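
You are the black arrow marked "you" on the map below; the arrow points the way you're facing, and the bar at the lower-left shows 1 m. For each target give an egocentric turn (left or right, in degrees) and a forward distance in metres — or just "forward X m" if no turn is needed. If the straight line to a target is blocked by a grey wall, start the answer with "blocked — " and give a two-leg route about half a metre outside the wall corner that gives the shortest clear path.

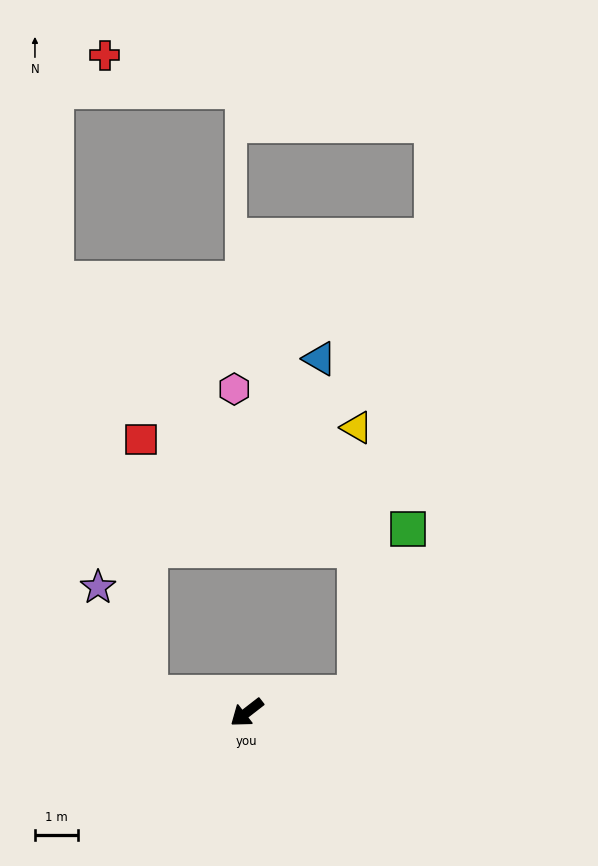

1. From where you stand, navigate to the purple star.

blocked — turn right 49°, forward 2.3 m, then turn right 53°, forward 2.8 m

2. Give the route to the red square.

blocked — turn right 49°, forward 2.3 m, then turn right 77°, forward 6.0 m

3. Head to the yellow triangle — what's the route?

blocked — turn left 152°, forward 2.6 m, then turn left 80°, forward 6.2 m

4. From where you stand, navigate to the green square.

blocked — turn left 152°, forward 2.6 m, then turn left 62°, forward 4.1 m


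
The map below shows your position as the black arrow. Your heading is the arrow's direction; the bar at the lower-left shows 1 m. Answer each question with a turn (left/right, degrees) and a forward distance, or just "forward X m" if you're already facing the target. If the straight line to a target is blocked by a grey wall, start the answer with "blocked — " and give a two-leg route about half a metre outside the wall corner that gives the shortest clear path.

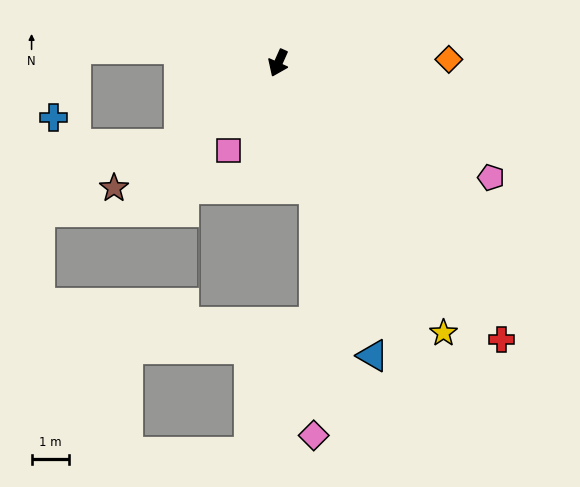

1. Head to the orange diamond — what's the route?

turn left 115°, forward 4.6 m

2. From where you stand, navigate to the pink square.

turn right 6°, forward 2.7 m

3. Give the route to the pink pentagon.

turn left 86°, forward 6.5 m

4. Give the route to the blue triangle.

turn left 42°, forward 8.3 m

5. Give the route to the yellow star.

turn left 56°, forward 8.5 m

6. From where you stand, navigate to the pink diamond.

blocked — turn left 40°, forward 3.5 m, then turn right 16°, forward 6.7 m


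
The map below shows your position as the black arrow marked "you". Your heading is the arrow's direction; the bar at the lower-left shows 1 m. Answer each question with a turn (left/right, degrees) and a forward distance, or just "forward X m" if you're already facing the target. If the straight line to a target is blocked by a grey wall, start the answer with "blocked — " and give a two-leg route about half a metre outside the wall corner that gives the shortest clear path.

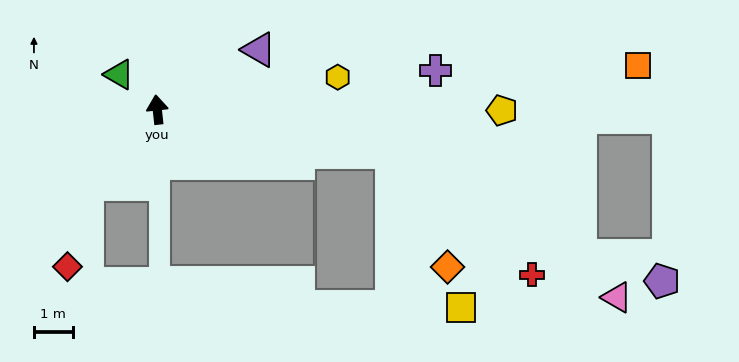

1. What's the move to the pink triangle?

blocked — turn right 107°, forward 6.2 m, then turn right 22°, forward 6.9 m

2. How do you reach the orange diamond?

blocked — turn right 107°, forward 6.2 m, then turn right 53°, forward 3.3 m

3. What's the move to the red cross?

blocked — turn right 107°, forward 6.2 m, then turn right 30°, forward 4.8 m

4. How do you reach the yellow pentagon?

turn right 96°, forward 8.9 m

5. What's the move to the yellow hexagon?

turn right 86°, forward 4.7 m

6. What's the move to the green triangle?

turn left 41°, forward 1.3 m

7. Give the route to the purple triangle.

turn right 66°, forward 3.0 m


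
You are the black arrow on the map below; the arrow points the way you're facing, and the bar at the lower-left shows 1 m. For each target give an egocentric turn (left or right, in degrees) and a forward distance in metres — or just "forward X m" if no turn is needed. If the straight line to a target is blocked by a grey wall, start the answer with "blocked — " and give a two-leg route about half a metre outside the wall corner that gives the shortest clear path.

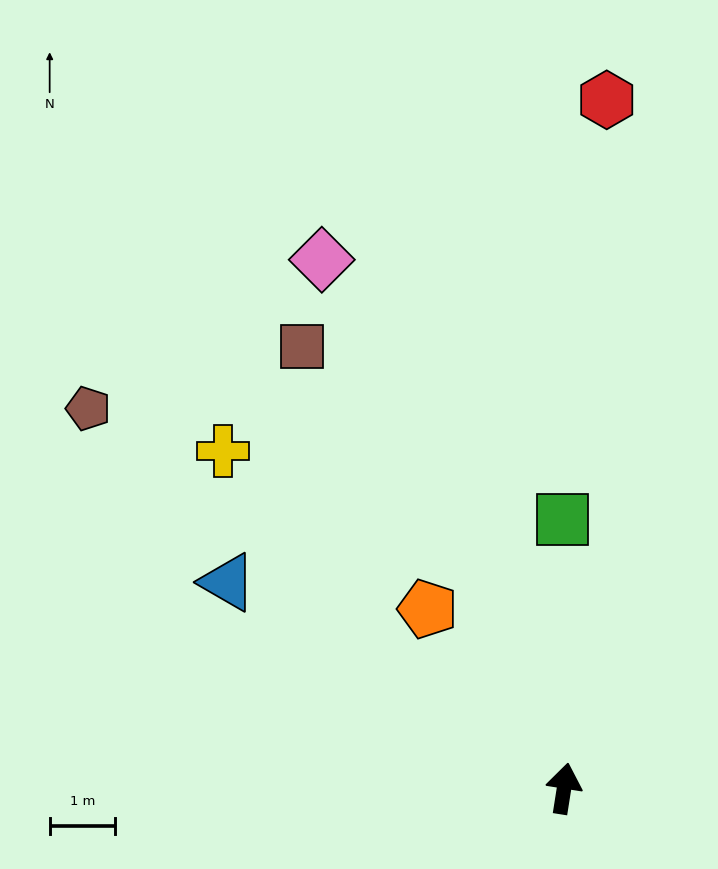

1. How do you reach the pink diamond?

turn left 34°, forward 8.9 m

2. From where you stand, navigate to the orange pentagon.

turn left 46°, forward 3.4 m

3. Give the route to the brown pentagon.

turn left 60°, forward 9.3 m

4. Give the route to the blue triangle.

turn left 67°, forward 6.0 m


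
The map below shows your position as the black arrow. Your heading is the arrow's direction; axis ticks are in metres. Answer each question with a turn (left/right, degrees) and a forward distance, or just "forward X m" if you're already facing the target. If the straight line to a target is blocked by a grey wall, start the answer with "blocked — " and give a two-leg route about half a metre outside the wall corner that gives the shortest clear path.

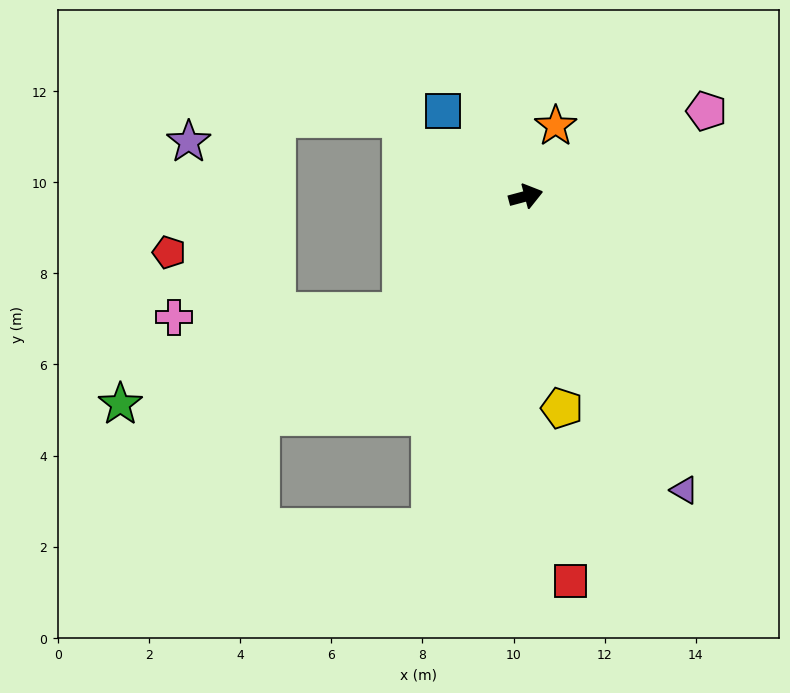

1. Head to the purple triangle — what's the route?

turn right 77°, forward 7.3 m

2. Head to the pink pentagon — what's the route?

turn left 10°, forward 4.4 m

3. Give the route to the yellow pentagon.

turn right 95°, forward 4.7 m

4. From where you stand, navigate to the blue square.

turn left 119°, forward 2.6 m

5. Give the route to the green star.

blocked — turn right 152°, forward 3.7 m, then turn right 25°, forward 6.5 m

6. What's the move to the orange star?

turn left 52°, forward 1.7 m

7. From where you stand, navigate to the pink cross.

blocked — turn right 152°, forward 3.7 m, then turn right 42°, forward 5.0 m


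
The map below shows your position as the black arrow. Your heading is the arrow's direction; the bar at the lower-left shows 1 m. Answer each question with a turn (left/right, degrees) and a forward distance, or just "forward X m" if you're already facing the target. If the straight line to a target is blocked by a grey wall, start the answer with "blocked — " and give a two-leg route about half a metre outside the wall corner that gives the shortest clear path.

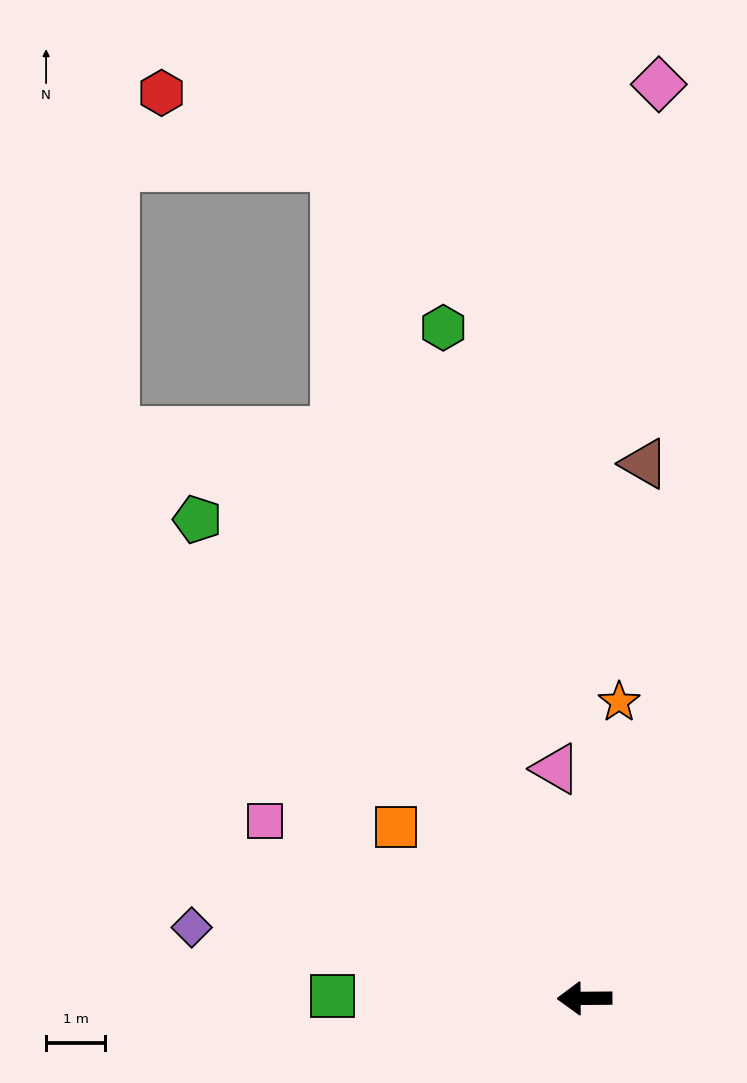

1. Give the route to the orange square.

turn right 43°, forward 4.3 m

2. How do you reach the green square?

forward 4.3 m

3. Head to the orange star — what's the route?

turn right 97°, forward 5.1 m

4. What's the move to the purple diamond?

turn right 11°, forward 6.8 m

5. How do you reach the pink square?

turn right 29°, forward 6.2 m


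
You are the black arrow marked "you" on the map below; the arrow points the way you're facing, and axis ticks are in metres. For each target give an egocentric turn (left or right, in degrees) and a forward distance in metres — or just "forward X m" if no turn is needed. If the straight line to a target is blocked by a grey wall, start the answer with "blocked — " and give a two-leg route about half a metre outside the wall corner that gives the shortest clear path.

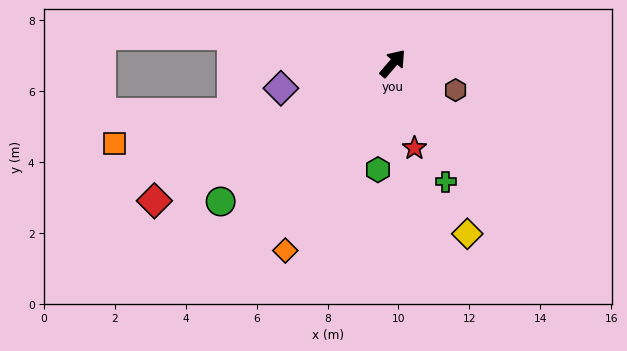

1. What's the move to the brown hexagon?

turn right 72°, forward 1.9 m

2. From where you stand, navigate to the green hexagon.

turn right 147°, forward 3.0 m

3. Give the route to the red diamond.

turn left 161°, forward 7.8 m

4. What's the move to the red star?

turn right 125°, forward 2.5 m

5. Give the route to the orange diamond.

turn right 169°, forward 6.1 m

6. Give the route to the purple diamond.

turn left 143°, forward 3.2 m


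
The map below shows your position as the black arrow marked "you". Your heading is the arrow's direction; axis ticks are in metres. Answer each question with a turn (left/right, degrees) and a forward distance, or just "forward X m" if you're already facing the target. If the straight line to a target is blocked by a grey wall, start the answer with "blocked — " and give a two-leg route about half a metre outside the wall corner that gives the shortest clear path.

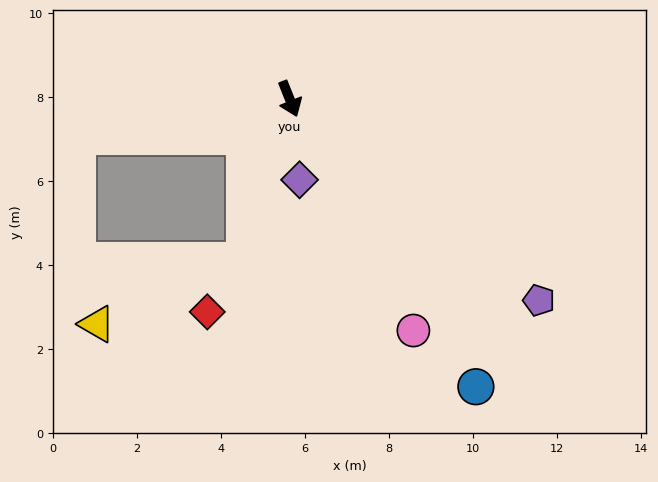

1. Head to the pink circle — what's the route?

turn left 6°, forward 6.3 m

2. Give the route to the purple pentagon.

turn left 29°, forward 7.6 m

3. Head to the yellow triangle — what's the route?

blocked — turn right 37°, forward 4.0 m, then turn right 51°, forward 3.8 m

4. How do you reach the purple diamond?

turn right 15°, forward 1.9 m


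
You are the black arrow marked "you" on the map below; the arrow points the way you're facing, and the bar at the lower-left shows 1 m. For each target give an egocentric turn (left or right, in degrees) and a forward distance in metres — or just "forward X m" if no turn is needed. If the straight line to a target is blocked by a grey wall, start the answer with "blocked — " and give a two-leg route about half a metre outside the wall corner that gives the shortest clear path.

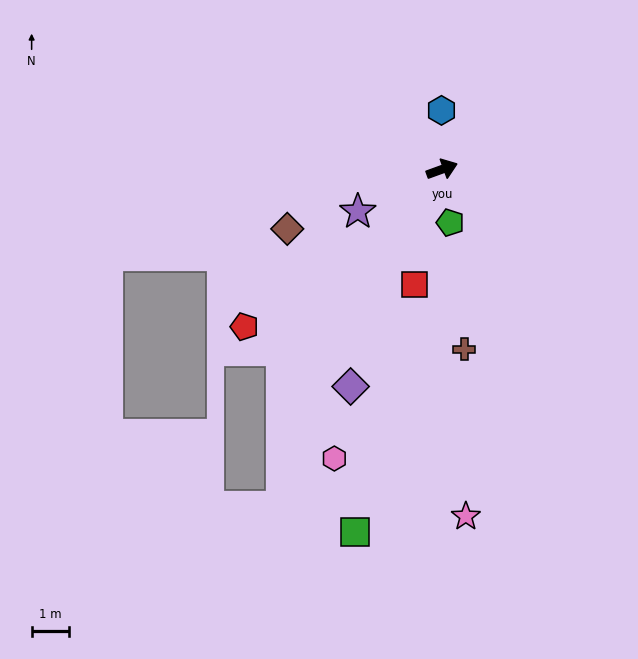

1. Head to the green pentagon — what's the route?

turn right 101°, forward 1.4 m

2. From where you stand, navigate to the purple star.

turn right 173°, forward 2.5 m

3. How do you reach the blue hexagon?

turn left 71°, forward 1.6 m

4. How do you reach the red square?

turn right 123°, forward 3.2 m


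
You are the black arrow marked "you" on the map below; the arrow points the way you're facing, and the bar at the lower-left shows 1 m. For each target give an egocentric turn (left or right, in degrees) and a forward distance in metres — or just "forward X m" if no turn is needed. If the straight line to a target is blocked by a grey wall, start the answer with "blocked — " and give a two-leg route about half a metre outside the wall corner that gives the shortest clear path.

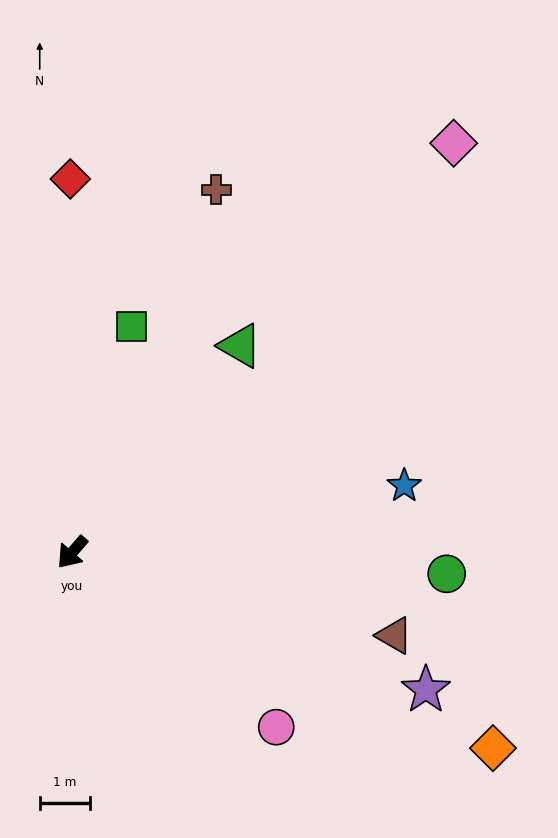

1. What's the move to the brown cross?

turn right 161°, forward 7.8 m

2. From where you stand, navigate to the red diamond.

turn right 139°, forward 7.5 m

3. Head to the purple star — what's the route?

turn left 110°, forward 7.6 m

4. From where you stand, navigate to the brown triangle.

turn left 116°, forward 6.7 m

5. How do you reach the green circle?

turn left 128°, forward 7.5 m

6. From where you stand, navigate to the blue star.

turn left 142°, forward 6.8 m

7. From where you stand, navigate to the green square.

turn right 154°, forward 4.7 m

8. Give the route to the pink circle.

turn left 90°, forward 5.4 m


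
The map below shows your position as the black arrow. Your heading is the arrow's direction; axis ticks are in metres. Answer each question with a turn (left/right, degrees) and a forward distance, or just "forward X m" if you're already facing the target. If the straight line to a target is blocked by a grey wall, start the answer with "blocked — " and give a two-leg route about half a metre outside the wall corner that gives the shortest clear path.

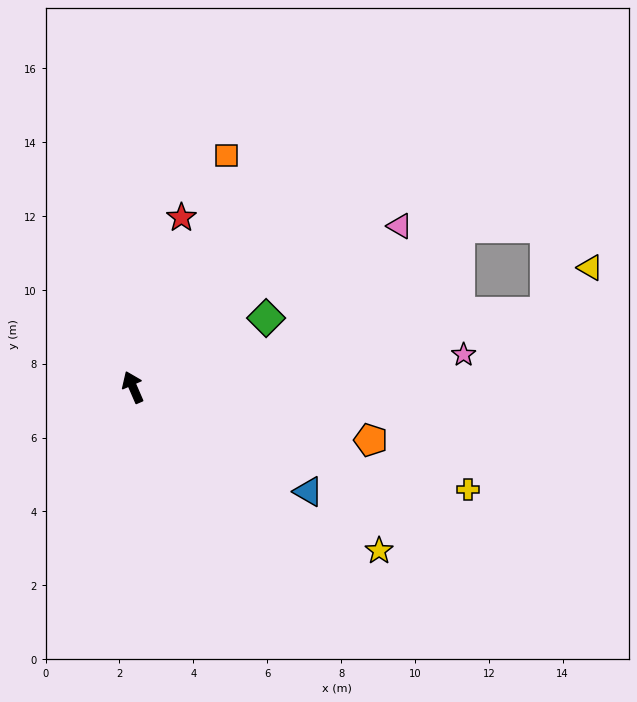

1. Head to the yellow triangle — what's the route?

blocked — turn right 103°, forward 11.3 m, then turn left 34°, forward 1.7 m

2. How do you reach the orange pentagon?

turn right 126°, forward 6.6 m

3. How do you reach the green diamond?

turn right 86°, forward 4.1 m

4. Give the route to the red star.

turn right 39°, forward 4.8 m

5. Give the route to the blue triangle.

turn right 144°, forward 5.5 m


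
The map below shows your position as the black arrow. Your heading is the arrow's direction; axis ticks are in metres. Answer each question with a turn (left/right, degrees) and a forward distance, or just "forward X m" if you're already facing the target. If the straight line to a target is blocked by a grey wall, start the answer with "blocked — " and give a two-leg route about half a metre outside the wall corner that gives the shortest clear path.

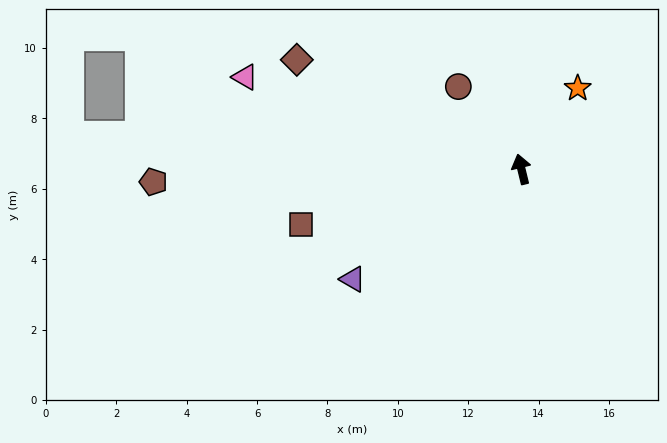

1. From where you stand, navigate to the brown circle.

turn left 24°, forward 3.0 m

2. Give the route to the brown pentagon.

turn left 78°, forward 10.5 m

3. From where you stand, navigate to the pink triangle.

turn left 58°, forward 8.3 m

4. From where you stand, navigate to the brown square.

turn left 90°, forward 6.5 m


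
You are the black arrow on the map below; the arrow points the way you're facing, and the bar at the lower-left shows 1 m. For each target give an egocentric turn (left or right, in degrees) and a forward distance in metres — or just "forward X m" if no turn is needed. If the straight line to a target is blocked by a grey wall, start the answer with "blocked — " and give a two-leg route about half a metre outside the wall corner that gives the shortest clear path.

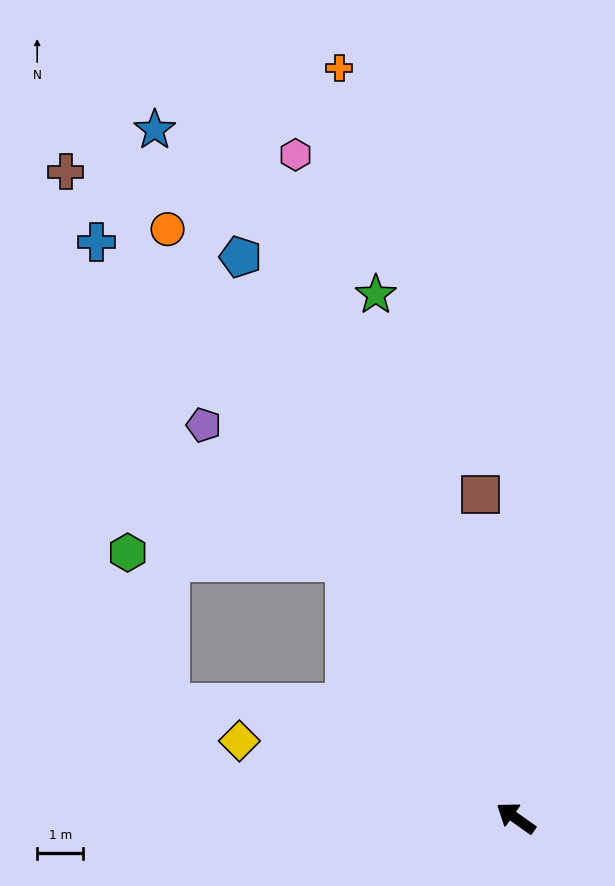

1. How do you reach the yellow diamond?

turn left 20°, forward 6.2 m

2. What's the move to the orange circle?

turn right 24°, forward 14.9 m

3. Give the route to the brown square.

turn right 49°, forward 7.1 m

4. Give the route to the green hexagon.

blocked — turn right 21°, forward 6.7 m, then turn left 54°, forward 4.7 m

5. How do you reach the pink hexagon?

turn right 36°, forward 15.2 m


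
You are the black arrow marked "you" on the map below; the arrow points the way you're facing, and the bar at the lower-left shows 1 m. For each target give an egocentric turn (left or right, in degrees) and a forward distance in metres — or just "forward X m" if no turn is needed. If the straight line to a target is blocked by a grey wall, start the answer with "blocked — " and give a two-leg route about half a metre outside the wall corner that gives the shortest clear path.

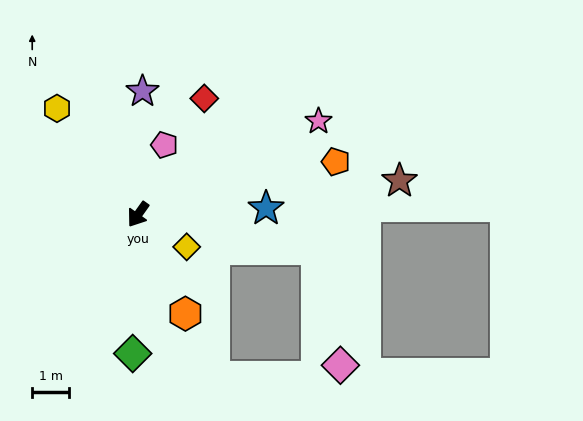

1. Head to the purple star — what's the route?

turn right 147°, forward 3.3 m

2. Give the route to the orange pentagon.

turn left 140°, forward 5.5 m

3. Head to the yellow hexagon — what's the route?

turn right 107°, forward 3.6 m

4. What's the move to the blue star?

turn left 128°, forward 3.5 m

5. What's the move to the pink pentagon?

turn right 165°, forward 2.0 m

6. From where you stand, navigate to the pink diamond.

blocked — turn left 114°, forward 4.9 m, then turn right 67°, forward 3.2 m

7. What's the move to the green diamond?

turn left 33°, forward 3.8 m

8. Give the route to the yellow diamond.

turn left 92°, forward 1.6 m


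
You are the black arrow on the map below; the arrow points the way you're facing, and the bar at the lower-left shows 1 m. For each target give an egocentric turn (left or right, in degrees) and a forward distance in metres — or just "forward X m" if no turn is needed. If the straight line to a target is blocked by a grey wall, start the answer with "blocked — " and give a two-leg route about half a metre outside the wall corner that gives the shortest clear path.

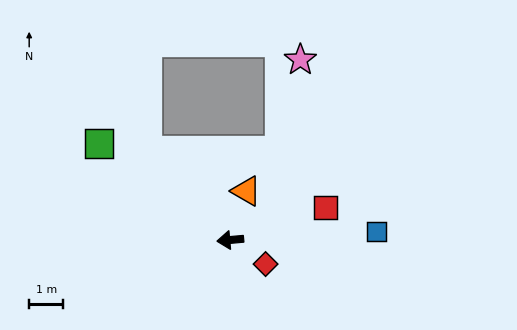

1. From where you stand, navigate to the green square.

turn right 41°, forward 4.8 m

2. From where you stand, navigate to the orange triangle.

turn right 113°, forward 1.5 m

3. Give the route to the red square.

turn right 167°, forward 3.0 m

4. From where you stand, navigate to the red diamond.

turn left 141°, forward 1.3 m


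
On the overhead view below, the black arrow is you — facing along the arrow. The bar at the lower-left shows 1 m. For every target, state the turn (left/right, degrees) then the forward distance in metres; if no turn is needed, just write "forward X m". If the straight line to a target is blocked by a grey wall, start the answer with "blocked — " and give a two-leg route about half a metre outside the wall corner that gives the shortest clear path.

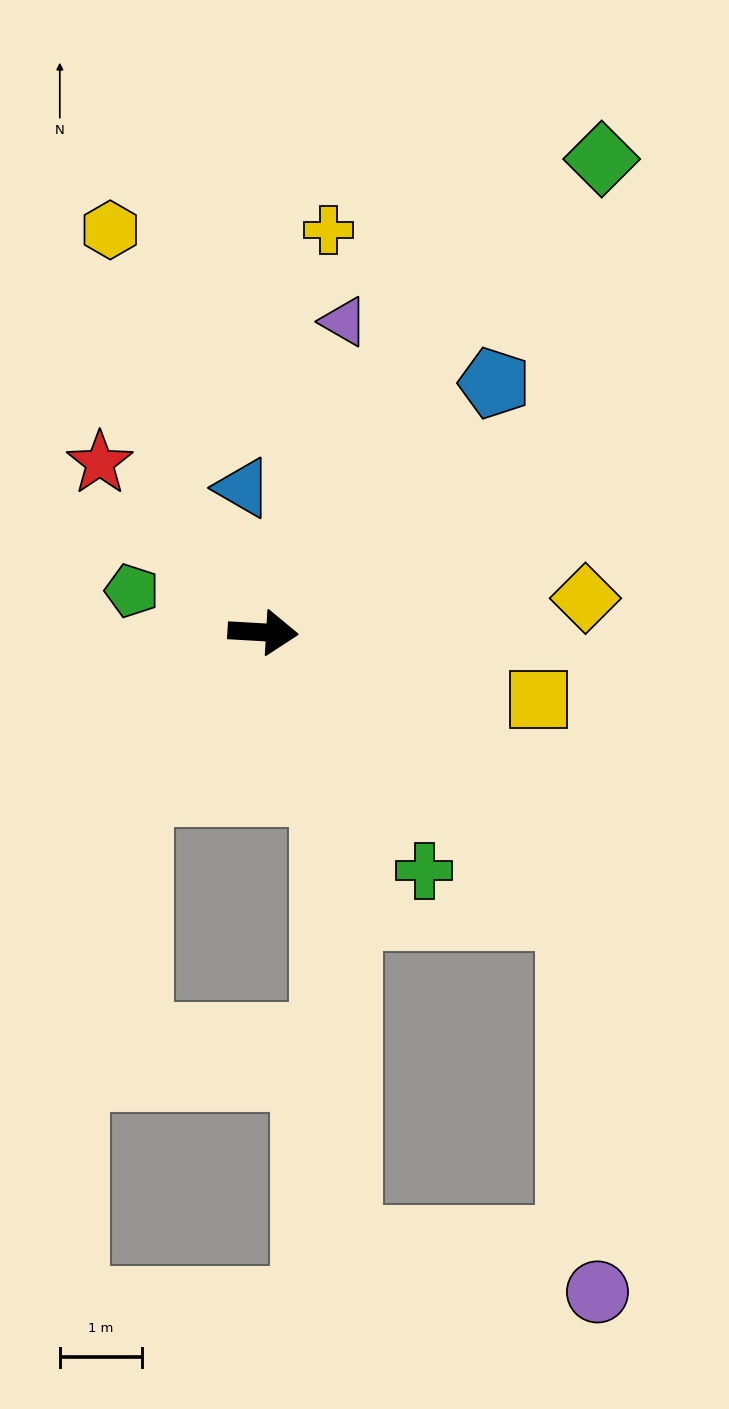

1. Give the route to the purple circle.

blocked — turn right 39°, forward 5.1 m, then turn right 44°, forward 4.6 m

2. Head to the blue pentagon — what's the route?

turn left 50°, forward 4.1 m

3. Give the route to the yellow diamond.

turn left 9°, forward 3.9 m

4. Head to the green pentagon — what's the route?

turn left 166°, forward 1.7 m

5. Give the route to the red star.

turn left 137°, forward 2.9 m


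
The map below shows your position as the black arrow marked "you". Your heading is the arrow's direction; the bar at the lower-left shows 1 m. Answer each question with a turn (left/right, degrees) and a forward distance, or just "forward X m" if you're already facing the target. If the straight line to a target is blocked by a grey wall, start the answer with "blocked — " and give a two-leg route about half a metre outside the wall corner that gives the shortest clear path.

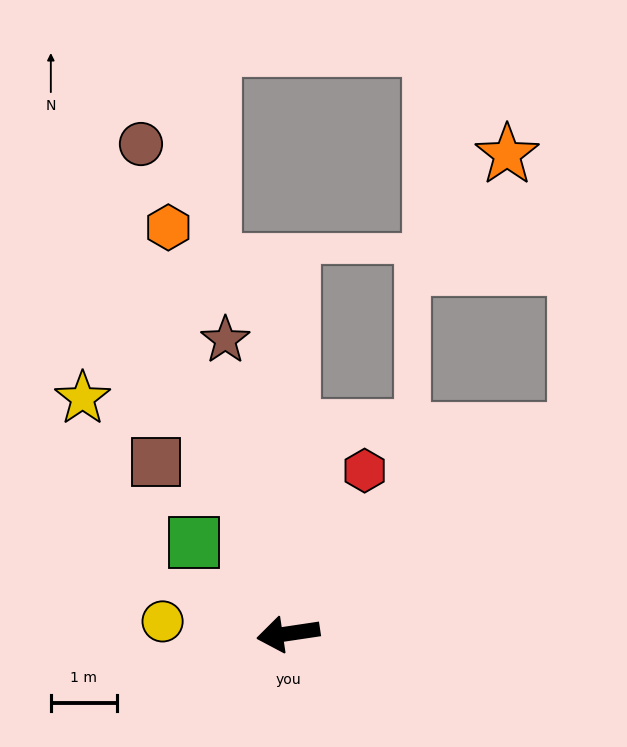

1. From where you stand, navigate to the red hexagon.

turn right 124°, forward 2.7 m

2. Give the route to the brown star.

turn right 86°, forward 4.5 m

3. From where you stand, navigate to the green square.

turn right 52°, forward 2.0 m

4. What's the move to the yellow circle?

turn right 14°, forward 1.9 m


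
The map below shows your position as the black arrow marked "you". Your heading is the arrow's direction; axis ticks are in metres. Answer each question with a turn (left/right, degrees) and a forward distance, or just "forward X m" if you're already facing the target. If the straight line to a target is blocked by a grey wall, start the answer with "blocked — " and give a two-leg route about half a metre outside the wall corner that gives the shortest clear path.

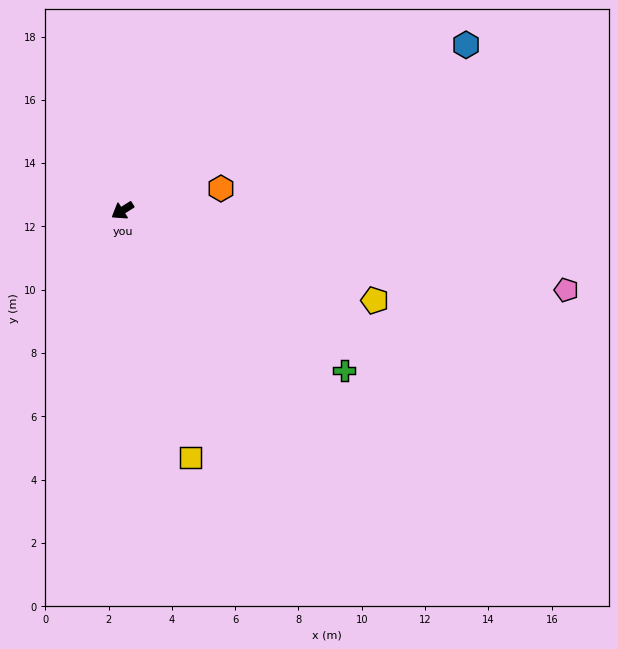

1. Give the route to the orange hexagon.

turn left 160°, forward 3.2 m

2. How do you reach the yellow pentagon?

turn left 128°, forward 8.5 m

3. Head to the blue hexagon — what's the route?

turn left 173°, forward 12.0 m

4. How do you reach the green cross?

turn left 112°, forward 8.6 m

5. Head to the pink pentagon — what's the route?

turn left 138°, forward 14.2 m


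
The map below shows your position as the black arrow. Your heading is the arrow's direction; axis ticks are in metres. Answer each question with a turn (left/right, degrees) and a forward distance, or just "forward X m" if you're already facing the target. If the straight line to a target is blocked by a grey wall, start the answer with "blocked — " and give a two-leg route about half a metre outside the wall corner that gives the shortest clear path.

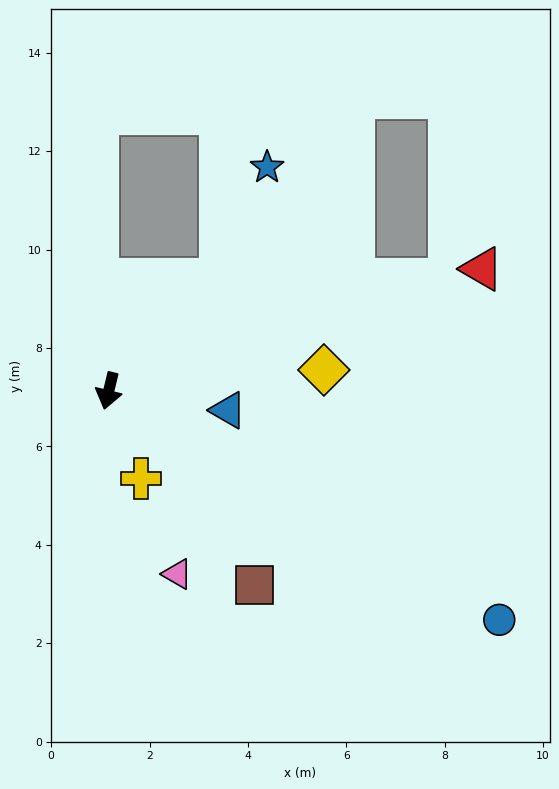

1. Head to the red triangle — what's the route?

turn left 122°, forward 8.0 m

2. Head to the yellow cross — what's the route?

turn left 34°, forward 1.9 m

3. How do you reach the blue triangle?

turn left 94°, forward 2.5 m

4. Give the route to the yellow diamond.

turn left 109°, forward 4.4 m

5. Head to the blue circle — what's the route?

turn left 73°, forward 9.2 m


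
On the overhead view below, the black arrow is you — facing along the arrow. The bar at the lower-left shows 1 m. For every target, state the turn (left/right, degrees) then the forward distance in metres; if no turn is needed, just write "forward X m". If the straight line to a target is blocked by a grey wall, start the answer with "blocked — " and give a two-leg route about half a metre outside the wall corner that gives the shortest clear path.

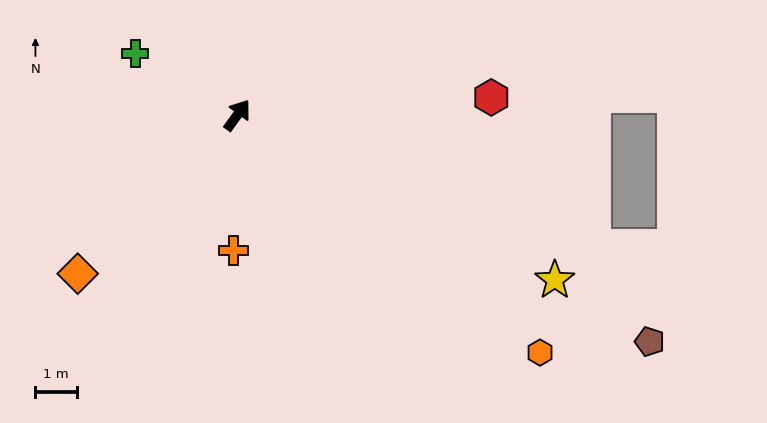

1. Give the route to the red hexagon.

turn right 50°, forward 6.2 m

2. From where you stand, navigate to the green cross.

turn left 95°, forward 2.9 m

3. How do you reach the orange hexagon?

turn right 92°, forward 9.3 m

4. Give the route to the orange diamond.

turn left 171°, forward 5.4 m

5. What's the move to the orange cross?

turn right 146°, forward 3.3 m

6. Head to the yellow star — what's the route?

turn right 82°, forward 8.7 m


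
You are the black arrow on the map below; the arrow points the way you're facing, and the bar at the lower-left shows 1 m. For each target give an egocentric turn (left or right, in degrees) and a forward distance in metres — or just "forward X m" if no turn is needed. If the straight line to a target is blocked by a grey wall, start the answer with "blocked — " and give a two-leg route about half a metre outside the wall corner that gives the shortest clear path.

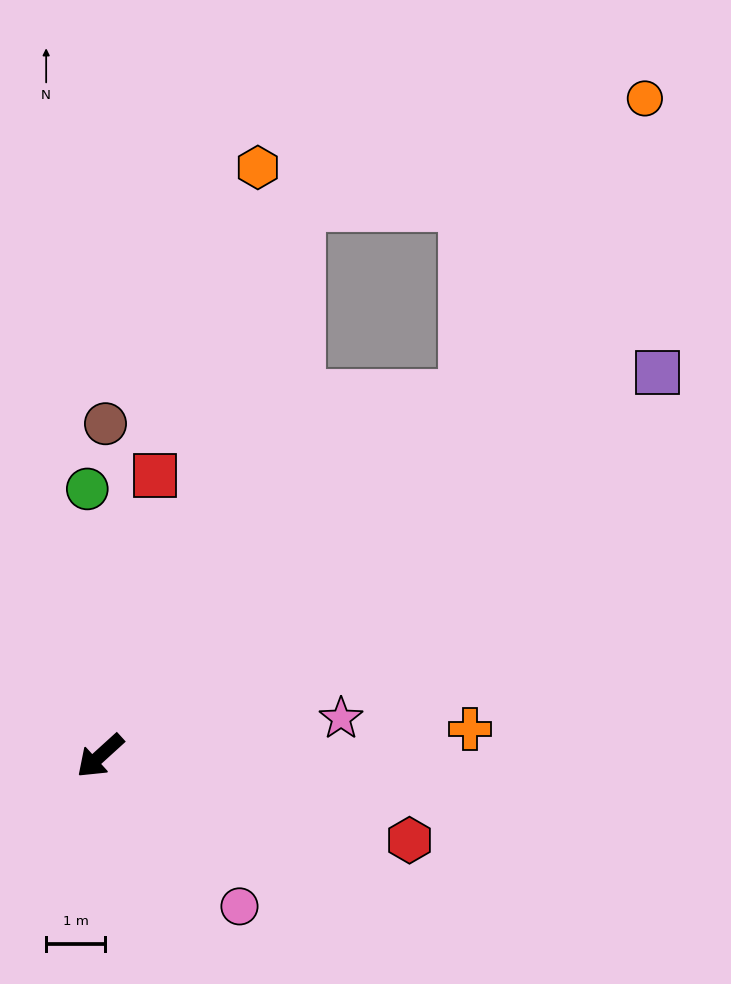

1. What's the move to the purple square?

turn left 172°, forward 11.5 m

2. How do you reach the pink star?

turn left 147°, forward 4.1 m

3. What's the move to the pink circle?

turn left 91°, forward 3.5 m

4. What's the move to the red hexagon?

turn left 122°, forward 5.4 m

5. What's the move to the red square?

turn right 143°, forward 4.8 m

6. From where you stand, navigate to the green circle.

turn right 129°, forward 4.5 m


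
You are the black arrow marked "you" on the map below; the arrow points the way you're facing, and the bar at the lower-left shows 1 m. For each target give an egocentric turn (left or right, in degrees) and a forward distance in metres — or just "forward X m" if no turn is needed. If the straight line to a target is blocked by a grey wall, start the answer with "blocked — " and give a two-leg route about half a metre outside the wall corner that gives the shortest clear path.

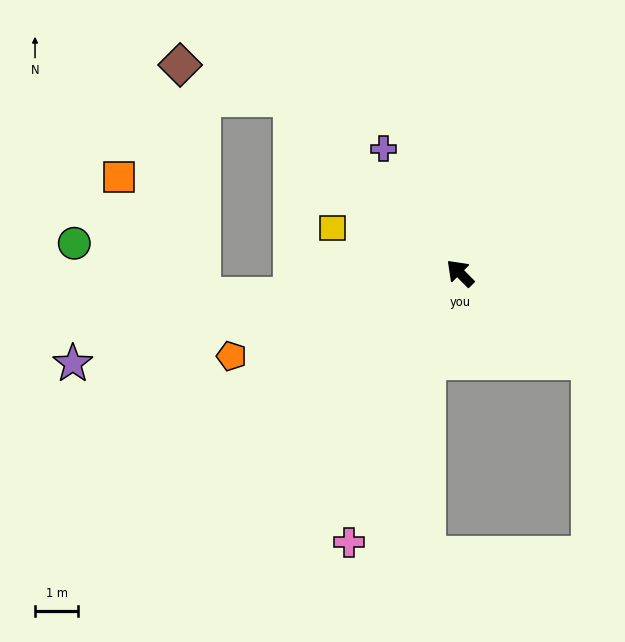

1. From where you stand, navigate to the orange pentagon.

turn left 65°, forward 5.7 m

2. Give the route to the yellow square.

turn left 25°, forward 3.1 m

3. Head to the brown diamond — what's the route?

blocked — forward 5.6 m, then turn left 28°, forward 2.7 m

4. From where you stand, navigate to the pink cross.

turn left 113°, forward 6.8 m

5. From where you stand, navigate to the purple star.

turn left 58°, forward 9.2 m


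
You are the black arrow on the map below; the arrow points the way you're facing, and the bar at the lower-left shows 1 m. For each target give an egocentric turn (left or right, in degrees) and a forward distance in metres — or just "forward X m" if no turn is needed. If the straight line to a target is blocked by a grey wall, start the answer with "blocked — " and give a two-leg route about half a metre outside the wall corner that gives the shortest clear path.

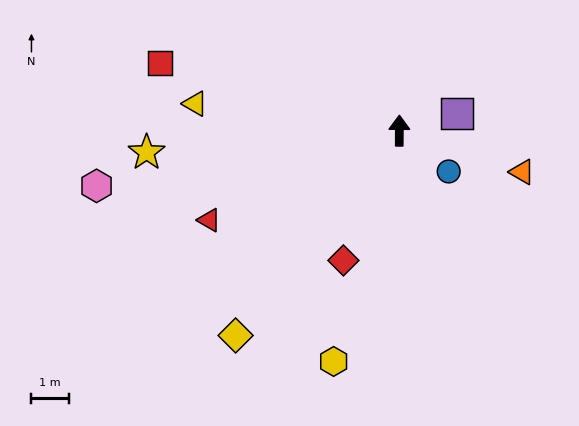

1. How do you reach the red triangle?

turn left 116°, forward 5.6 m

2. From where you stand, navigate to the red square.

turn left 75°, forward 6.6 m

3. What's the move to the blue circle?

turn right 129°, forward 1.7 m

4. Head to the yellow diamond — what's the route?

turn left 142°, forward 7.0 m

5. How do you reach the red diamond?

turn left 157°, forward 3.8 m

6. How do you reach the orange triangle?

turn right 108°, forward 3.5 m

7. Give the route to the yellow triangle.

turn left 83°, forward 5.5 m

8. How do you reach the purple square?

turn right 73°, forward 1.6 m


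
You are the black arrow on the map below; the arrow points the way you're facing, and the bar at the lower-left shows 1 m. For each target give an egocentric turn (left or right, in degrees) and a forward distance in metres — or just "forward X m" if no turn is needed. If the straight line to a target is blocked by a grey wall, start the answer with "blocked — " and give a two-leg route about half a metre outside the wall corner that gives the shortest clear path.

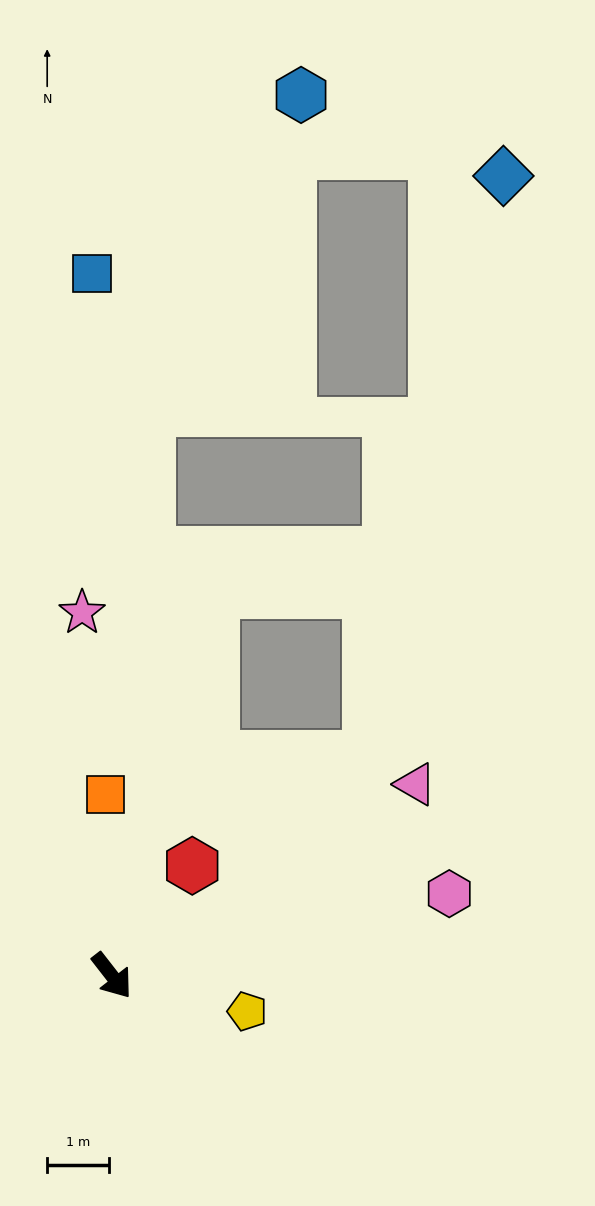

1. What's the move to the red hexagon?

turn left 106°, forward 2.2 m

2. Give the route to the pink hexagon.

turn left 66°, forward 5.6 m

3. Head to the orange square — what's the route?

turn left 144°, forward 2.9 m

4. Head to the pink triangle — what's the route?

turn left 84°, forward 5.8 m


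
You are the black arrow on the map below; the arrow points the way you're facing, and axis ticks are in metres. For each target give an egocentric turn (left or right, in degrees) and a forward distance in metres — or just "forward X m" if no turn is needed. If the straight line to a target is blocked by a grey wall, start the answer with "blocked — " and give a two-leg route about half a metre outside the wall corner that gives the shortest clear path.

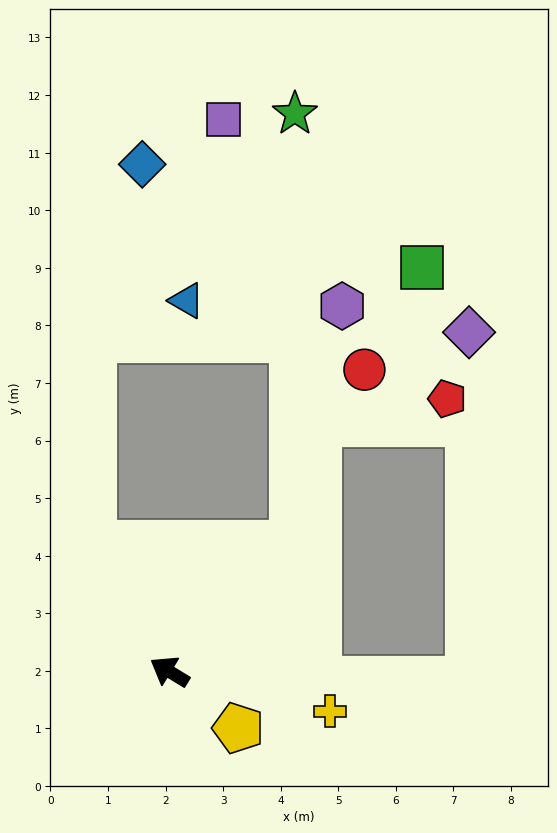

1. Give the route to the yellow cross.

turn right 163°, forward 2.9 m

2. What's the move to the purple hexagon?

blocked — turn right 103°, forward 3.1 m, then turn left 33°, forward 4.2 m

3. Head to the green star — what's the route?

blocked — turn right 103°, forward 3.1 m, then turn left 44°, forward 7.5 m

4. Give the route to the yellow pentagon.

turn left 172°, forward 1.5 m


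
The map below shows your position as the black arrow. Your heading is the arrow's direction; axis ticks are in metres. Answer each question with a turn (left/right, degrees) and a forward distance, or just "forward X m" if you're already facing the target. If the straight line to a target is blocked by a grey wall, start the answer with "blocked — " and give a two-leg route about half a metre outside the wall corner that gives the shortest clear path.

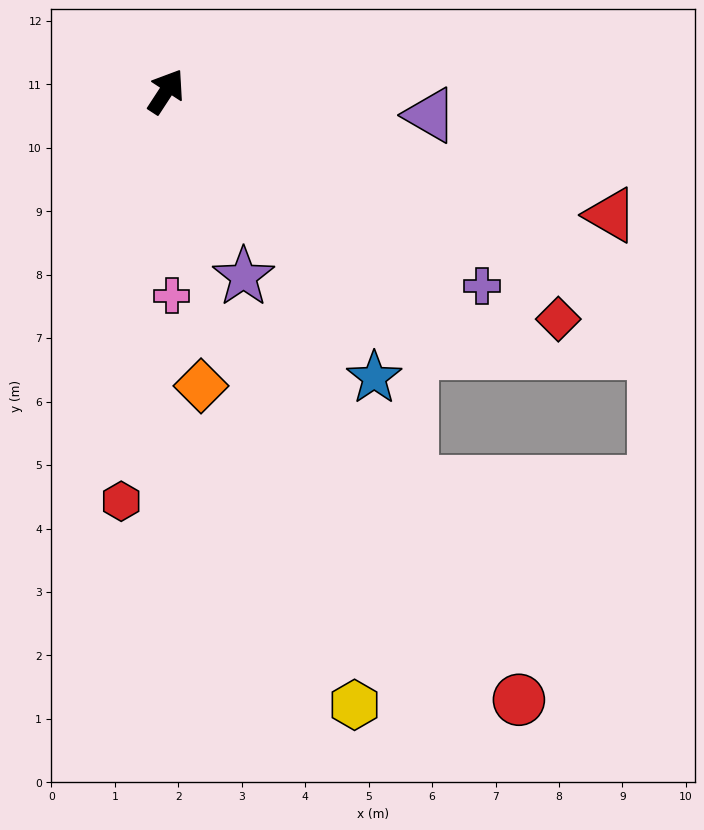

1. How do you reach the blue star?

turn right 111°, forward 5.6 m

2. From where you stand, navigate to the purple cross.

turn right 89°, forward 5.8 m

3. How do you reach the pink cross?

turn right 145°, forward 3.2 m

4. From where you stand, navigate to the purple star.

turn right 124°, forward 3.2 m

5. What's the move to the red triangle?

turn right 72°, forward 7.3 m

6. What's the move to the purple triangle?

turn right 62°, forward 4.2 m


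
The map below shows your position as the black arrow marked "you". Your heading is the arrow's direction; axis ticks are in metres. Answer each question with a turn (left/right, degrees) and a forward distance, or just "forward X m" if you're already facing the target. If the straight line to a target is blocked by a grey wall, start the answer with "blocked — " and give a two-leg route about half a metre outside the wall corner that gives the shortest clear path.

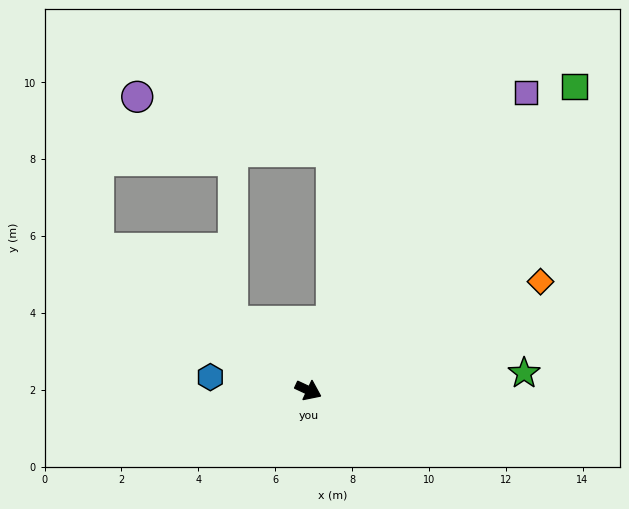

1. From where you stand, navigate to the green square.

turn left 74°, forward 10.5 m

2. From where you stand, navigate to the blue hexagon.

turn right 163°, forward 2.6 m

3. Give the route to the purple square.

turn left 79°, forward 9.6 m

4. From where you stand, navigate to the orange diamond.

turn left 50°, forward 6.7 m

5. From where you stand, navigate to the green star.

turn left 30°, forward 5.6 m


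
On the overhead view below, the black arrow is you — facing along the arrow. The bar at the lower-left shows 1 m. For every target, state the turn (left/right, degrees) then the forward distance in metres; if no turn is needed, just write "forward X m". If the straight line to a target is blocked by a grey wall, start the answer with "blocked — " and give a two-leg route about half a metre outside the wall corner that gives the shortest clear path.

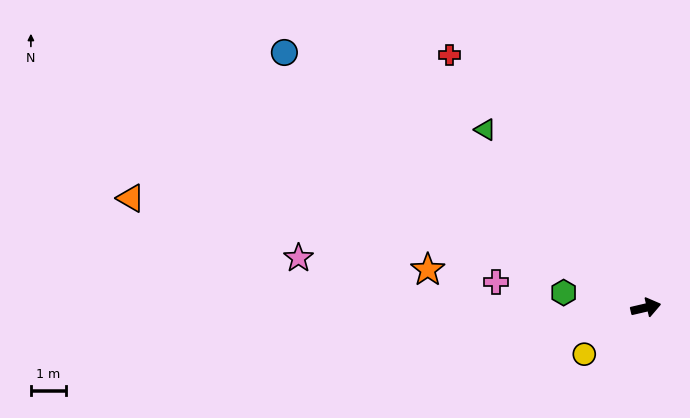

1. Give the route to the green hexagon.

turn left 156°, forward 2.4 m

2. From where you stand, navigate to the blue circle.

turn left 132°, forward 12.8 m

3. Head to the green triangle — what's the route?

turn left 119°, forward 6.9 m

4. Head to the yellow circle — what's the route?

turn right 156°, forward 2.2 m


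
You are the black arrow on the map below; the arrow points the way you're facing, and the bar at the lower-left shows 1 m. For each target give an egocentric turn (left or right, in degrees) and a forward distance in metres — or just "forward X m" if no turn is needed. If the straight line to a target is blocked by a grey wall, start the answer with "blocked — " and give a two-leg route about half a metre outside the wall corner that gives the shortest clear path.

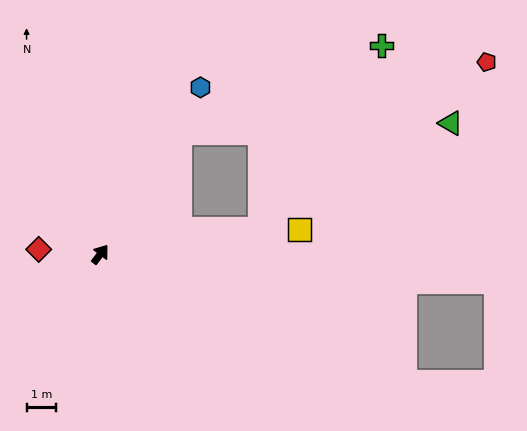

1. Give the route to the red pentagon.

blocked — turn right 44°, forward 5.5 m, then turn left 27°, forward 9.5 m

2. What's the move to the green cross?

blocked — turn left 4°, forward 4.9 m, then turn right 34°, forward 7.5 m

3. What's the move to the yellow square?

turn right 46°, forward 6.8 m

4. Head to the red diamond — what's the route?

turn left 123°, forward 2.1 m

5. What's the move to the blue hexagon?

turn left 6°, forward 6.6 m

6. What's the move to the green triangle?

blocked — turn left 4°, forward 4.9 m, then turn right 55°, forward 9.2 m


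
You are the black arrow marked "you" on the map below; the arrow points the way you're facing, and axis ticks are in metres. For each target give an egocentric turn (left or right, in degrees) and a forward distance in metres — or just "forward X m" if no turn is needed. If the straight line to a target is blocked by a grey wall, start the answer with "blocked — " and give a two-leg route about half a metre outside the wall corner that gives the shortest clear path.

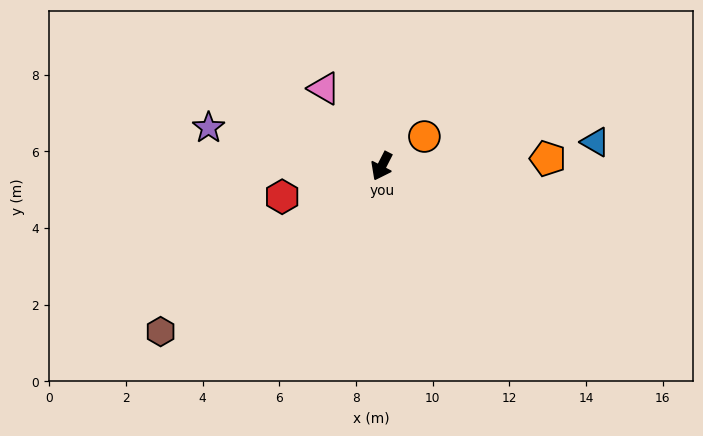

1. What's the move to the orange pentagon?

turn left 120°, forward 4.3 m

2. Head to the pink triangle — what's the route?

turn right 116°, forward 2.5 m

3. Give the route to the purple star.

turn right 75°, forward 4.6 m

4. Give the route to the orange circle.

turn left 152°, forward 1.4 m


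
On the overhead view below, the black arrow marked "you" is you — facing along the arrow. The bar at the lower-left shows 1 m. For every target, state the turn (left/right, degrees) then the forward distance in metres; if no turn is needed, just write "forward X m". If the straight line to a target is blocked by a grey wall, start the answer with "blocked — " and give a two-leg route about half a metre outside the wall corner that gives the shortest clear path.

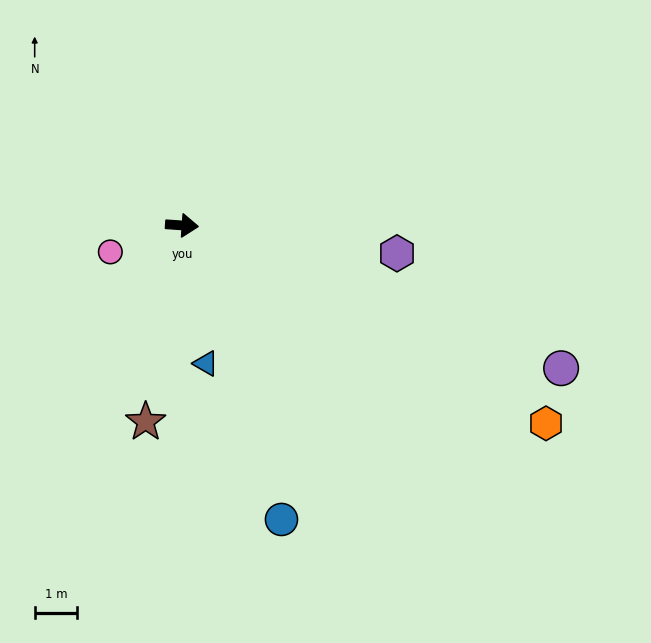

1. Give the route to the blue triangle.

turn right 76°, forward 3.3 m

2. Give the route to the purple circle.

turn right 17°, forward 9.6 m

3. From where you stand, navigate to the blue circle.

turn right 67°, forward 7.3 m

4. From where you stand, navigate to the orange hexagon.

turn right 25°, forward 9.8 m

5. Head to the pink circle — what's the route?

turn right 156°, forward 1.8 m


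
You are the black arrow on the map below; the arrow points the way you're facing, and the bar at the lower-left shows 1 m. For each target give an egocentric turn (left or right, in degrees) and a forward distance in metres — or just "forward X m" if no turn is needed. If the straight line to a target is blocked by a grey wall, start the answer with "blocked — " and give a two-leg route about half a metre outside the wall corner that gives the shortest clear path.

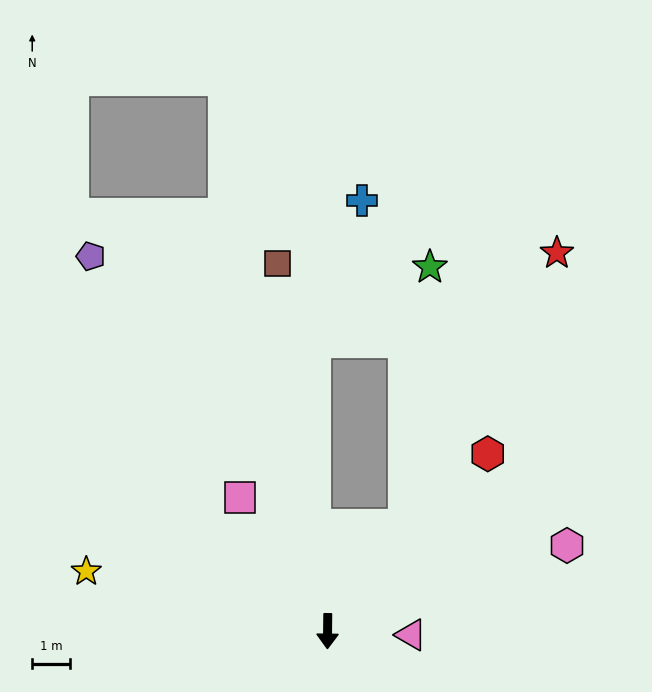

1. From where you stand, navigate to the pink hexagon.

turn left 110°, forward 6.7 m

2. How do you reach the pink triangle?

turn left 88°, forward 2.2 m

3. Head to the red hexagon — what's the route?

turn left 139°, forward 6.3 m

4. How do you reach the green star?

blocked — turn left 145°, forward 3.4 m, then turn left 30°, forward 6.8 m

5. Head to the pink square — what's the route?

turn right 146°, forward 4.2 m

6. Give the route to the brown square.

turn right 172°, forward 9.7 m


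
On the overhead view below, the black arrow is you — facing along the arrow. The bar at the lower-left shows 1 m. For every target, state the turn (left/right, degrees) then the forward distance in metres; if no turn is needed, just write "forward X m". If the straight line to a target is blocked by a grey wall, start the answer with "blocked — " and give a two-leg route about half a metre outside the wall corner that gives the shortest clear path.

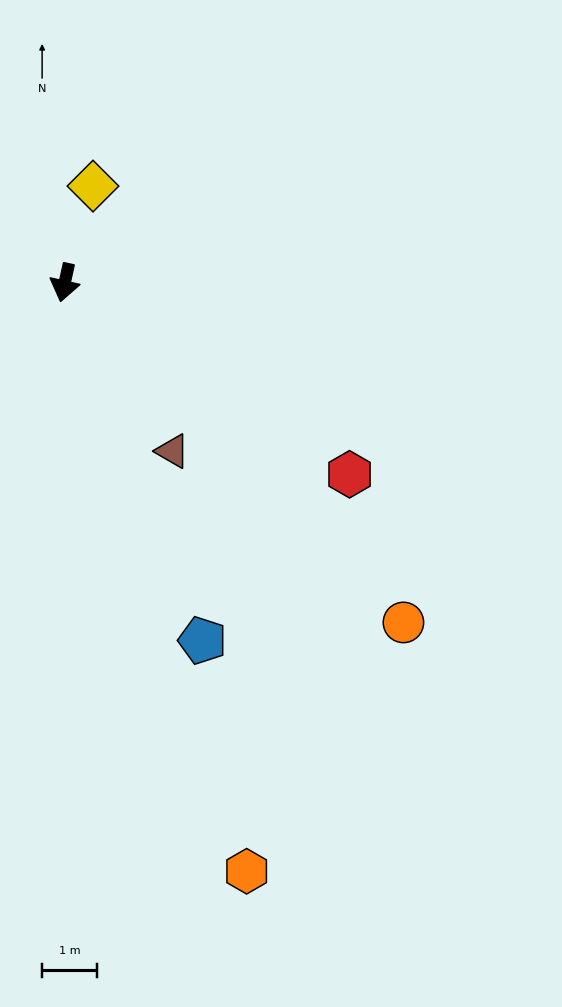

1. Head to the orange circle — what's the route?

turn left 57°, forward 8.7 m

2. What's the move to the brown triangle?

turn left 45°, forward 3.6 m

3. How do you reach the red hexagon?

turn left 69°, forward 6.2 m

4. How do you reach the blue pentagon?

turn left 33°, forward 6.9 m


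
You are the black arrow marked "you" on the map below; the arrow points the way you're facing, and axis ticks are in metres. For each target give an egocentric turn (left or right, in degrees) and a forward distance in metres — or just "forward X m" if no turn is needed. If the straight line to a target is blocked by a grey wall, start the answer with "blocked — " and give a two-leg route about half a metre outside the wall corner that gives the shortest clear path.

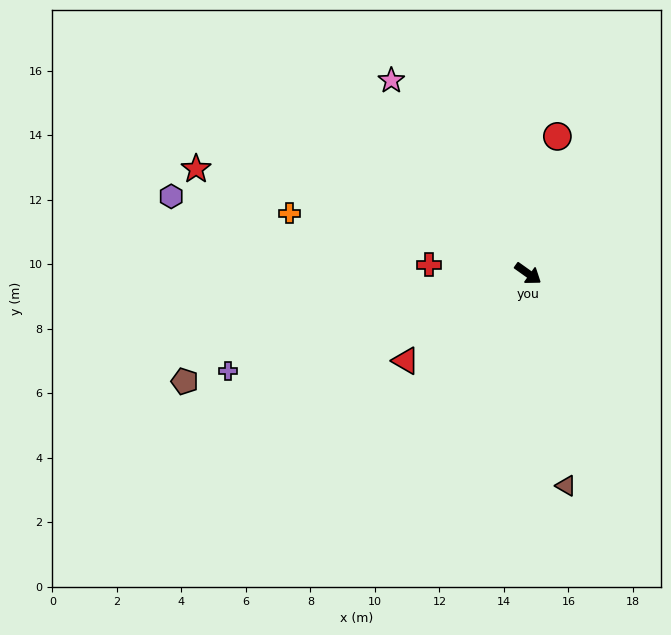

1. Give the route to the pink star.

turn left 161°, forward 7.3 m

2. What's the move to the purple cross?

turn right 127°, forward 9.8 m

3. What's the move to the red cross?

turn right 150°, forward 3.1 m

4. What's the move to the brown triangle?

turn right 44°, forward 6.7 m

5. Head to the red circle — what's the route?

turn left 113°, forward 4.3 m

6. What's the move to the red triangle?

turn right 109°, forward 4.7 m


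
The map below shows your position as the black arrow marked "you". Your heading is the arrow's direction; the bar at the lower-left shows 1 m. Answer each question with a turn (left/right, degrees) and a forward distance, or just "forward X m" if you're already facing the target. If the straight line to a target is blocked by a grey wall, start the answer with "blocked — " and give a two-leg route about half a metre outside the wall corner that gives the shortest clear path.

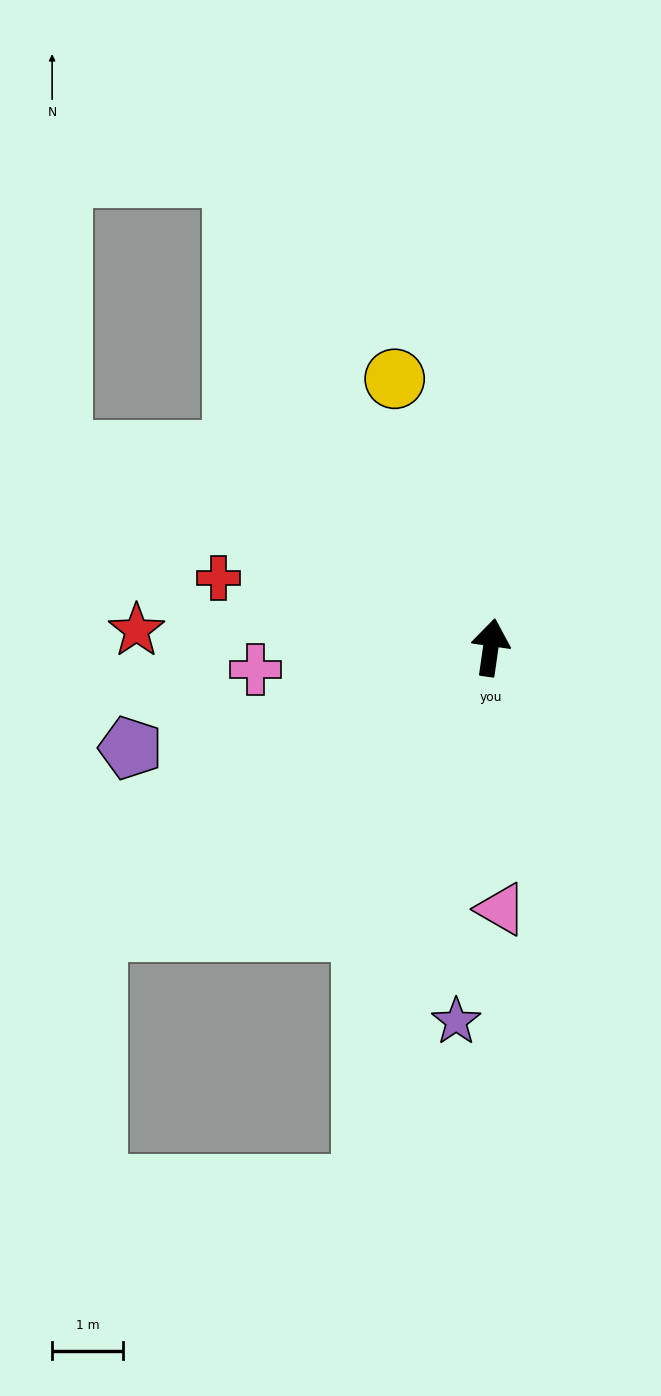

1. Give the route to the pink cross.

turn left 103°, forward 3.3 m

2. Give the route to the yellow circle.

turn left 28°, forward 4.0 m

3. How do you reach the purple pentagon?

turn left 114°, forward 5.3 m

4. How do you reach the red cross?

turn left 84°, forward 4.0 m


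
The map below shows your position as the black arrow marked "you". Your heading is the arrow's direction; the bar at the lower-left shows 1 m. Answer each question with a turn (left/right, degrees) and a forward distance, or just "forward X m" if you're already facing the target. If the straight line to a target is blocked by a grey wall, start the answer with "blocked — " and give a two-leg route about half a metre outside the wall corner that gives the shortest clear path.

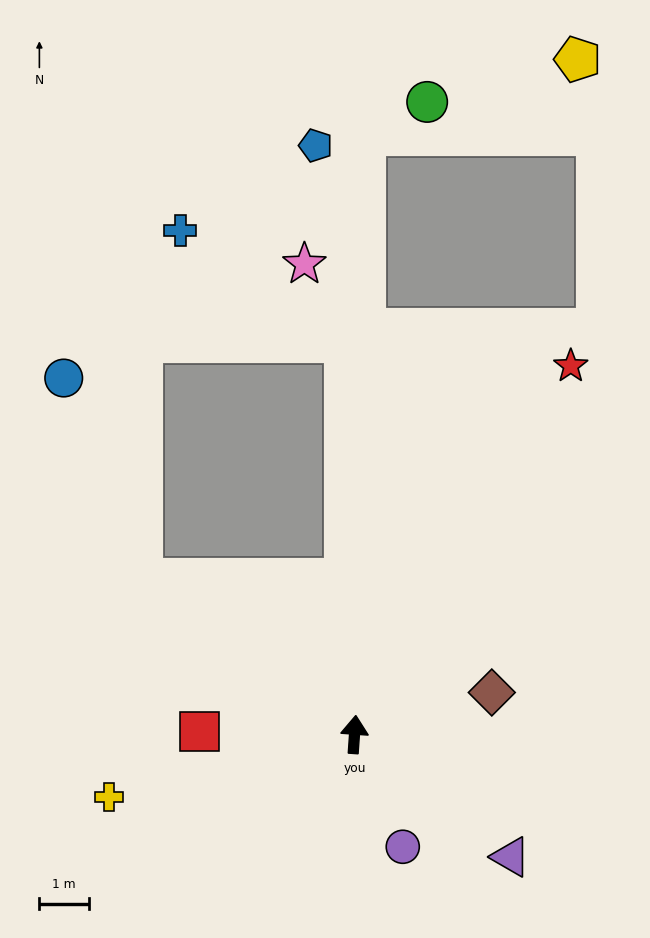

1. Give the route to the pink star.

blocked — turn left 5°, forward 8.0 m, then turn left 27°, forward 1.8 m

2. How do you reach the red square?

turn left 93°, forward 3.1 m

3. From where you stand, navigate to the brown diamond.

turn right 69°, forward 2.9 m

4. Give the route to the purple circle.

turn right 153°, forward 2.5 m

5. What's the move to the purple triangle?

turn right 124°, forward 4.0 m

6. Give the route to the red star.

turn right 26°, forward 8.7 m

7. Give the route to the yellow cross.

turn left 108°, forward 5.1 m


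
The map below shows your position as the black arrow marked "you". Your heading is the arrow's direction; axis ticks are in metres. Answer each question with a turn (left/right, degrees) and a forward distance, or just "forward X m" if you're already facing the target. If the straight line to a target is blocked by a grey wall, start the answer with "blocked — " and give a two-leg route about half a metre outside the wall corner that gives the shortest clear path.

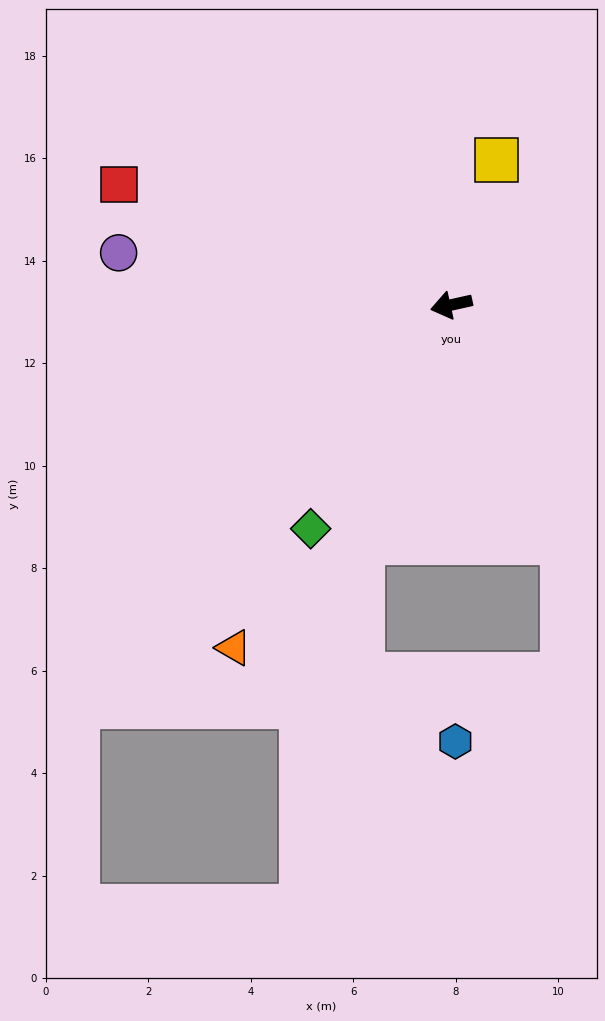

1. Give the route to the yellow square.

turn right 120°, forward 3.0 m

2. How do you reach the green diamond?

turn left 45°, forward 5.2 m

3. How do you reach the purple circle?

turn right 21°, forward 6.6 m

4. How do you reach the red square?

turn right 32°, forward 6.9 m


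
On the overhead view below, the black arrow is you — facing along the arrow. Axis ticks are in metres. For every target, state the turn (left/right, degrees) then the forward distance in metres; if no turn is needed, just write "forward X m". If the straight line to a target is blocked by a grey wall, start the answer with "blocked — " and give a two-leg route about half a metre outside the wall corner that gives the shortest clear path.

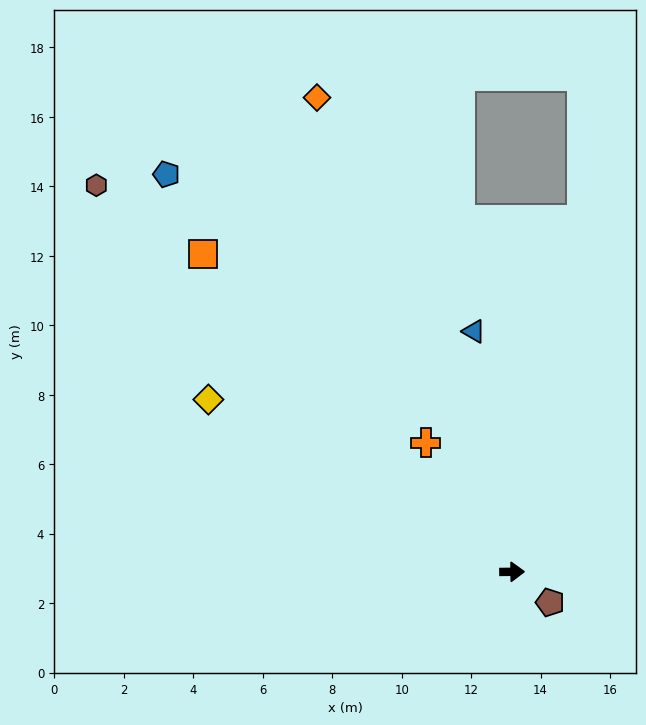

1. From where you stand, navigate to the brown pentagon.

turn right 39°, forward 1.4 m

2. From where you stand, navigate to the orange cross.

turn left 123°, forward 4.5 m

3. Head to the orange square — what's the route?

turn left 134°, forward 12.8 m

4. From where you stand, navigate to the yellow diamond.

turn left 150°, forward 10.1 m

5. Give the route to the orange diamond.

turn left 112°, forward 14.8 m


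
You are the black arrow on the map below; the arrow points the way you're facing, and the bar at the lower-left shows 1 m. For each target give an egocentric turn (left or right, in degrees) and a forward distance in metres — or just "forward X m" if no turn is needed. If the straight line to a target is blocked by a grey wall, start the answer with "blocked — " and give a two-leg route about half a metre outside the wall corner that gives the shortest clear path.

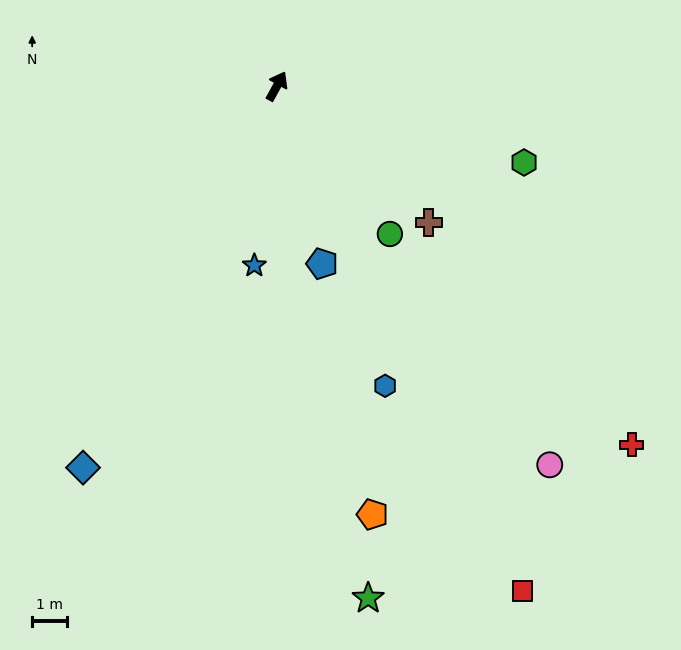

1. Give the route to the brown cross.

turn right 103°, forward 5.8 m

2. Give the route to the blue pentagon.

turn right 137°, forward 5.2 m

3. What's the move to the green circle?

turn right 114°, forward 5.3 m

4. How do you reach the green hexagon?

turn right 78°, forward 7.4 m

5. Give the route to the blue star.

turn right 158°, forward 5.2 m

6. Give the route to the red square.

turn right 125°, forward 16.0 m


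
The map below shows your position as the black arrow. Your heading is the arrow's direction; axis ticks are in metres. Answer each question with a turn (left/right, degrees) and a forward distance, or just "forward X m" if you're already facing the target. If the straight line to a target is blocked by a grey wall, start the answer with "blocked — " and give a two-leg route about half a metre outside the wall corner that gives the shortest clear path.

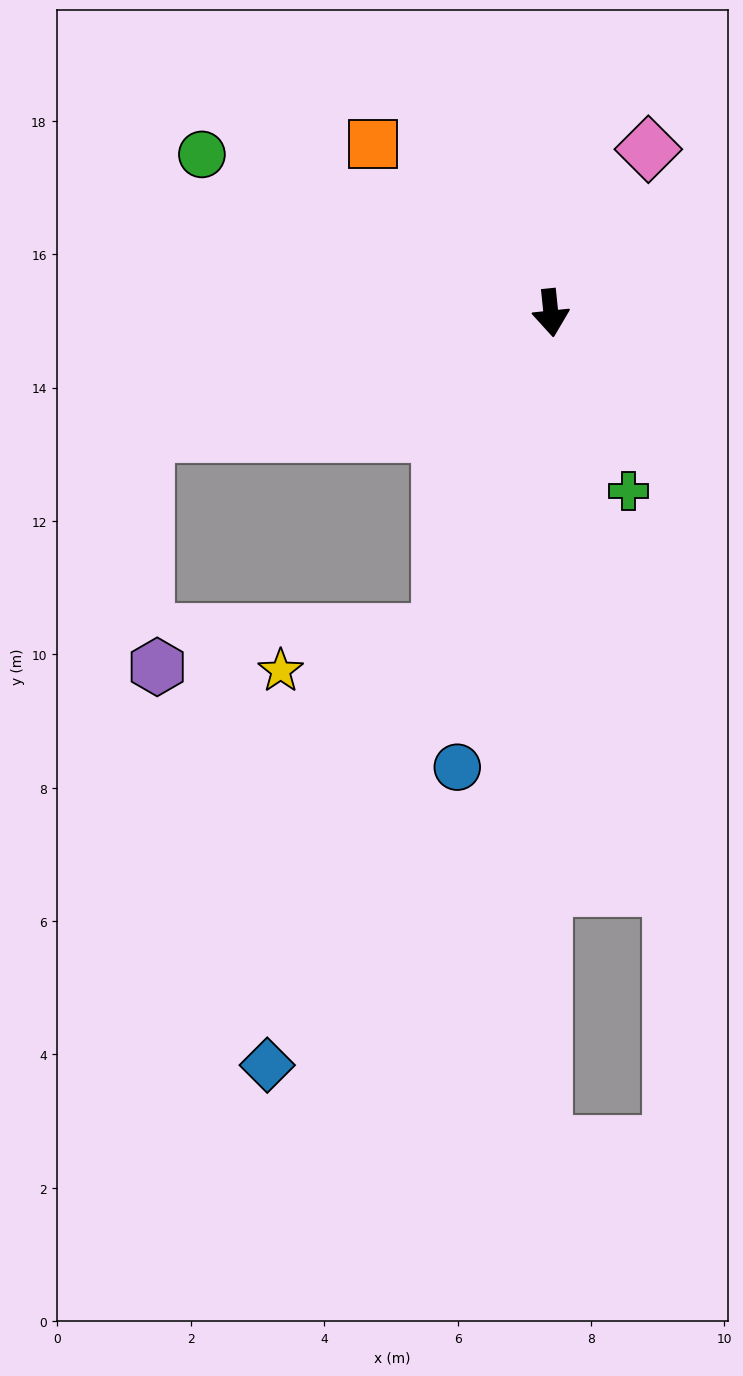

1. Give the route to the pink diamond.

turn left 143°, forward 2.9 m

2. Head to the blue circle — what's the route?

turn right 18°, forward 7.0 m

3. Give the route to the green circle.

turn right 120°, forward 5.7 m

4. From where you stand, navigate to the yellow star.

blocked — turn right 25°, forward 5.1 m, then turn right 57°, forward 2.5 m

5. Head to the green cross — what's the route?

turn left 18°, forward 2.9 m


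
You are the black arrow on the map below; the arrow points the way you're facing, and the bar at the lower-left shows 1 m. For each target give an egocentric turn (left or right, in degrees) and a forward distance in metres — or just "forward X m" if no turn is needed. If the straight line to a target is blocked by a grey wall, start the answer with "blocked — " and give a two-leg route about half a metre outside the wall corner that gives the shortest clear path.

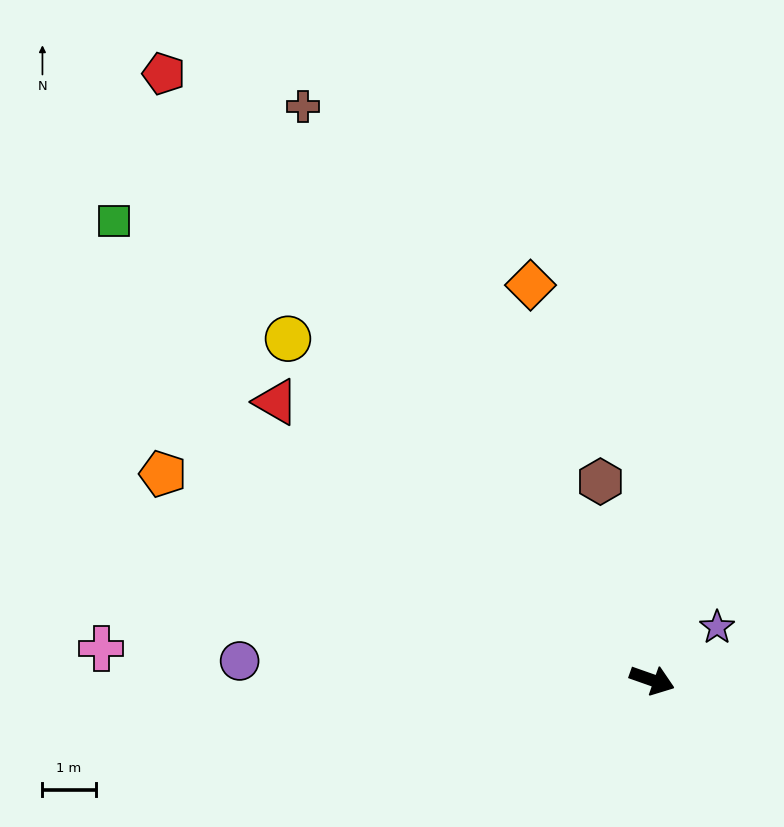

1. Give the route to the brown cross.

turn left 141°, forward 12.6 m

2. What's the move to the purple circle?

turn right 163°, forward 7.7 m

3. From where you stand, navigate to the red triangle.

turn left 163°, forward 8.8 m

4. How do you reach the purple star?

turn left 59°, forward 1.6 m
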